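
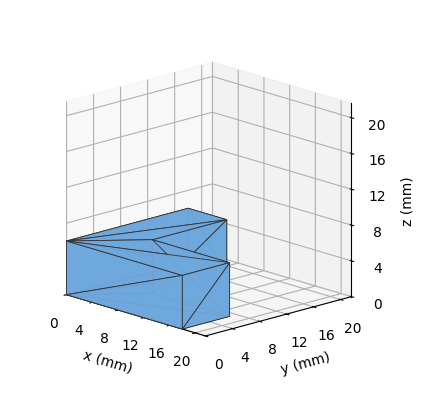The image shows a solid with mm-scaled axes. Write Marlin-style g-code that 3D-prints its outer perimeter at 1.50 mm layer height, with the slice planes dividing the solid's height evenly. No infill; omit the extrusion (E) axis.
Reading the render: the shape is an L-shaped prism: outer 18 × 18 mm, arm thicknesses ≈ 7 mm (horizontal) and 6 mm (vertical), extruded 6 mm in z (dimensions read to the nearest mm from the axis ticks). For the g-code, the solid's height is divided into equal slices at the stated Δz and each level perimeter traced with G1 moves after a G0 lift.

; perimeter-only toolpath
G21 ; units = mm
G90 ; absolute positioning
G28 ; home
; layer 1
G0 Z1.50
G0 X0.00 Y0.00
G1 X18.00 Y0.00
G1 X18.00 Y7.00
G1 X6.00 Y7.00
G1 X6.00 Y18.00
G1 X0.00 Y18.00
G1 X0.00 Y0.00
; layer 2
G0 Z3.00
G0 X0.00 Y0.00
G1 X18.00 Y0.00
G1 X18.00 Y7.00
G1 X6.00 Y7.00
G1 X6.00 Y18.00
G1 X0.00 Y18.00
G1 X0.00 Y0.00
; layer 3
G0 Z4.50
G0 X0.00 Y0.00
G1 X18.00 Y0.00
G1 X18.00 Y7.00
G1 X6.00 Y7.00
G1 X6.00 Y18.00
G1 X0.00 Y18.00
G1 X0.00 Y0.00
; layer 4
G0 Z6.00
G0 X0.00 Y0.00
G1 X18.00 Y0.00
G1 X18.00 Y7.00
G1 X6.00 Y7.00
G1 X6.00 Y18.00
G1 X0.00 Y18.00
G1 X0.00 Y0.00
M2 ; end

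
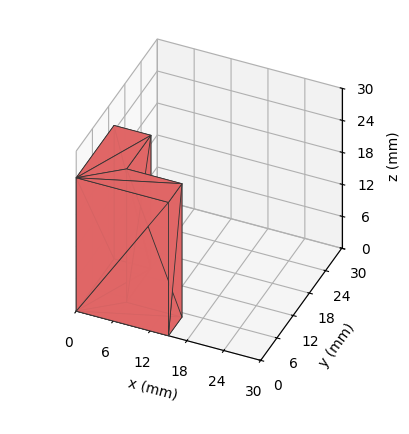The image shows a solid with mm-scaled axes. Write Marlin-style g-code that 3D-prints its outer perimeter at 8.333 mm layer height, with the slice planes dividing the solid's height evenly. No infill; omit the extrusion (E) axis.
Reading the render: the shape is an L-shaped prism: outer 15 × 14 mm, arm thicknesses ≈ 5 mm (horizontal) and 6 mm (vertical), extruded 25 mm in z (dimensions read to the nearest mm from the axis ticks). For the g-code, the solid's height is divided into equal slices at the stated Δz and each level perimeter traced with G1 moves after a G0 lift.

; perimeter-only toolpath
G21 ; units = mm
G90 ; absolute positioning
G28 ; home
; layer 1
G0 Z8.333
G0 X0.000 Y0.000
G1 X15.000 Y0.000
G1 X15.000 Y5.000
G1 X6.000 Y5.000
G1 X6.000 Y14.000
G1 X0.000 Y14.000
G1 X0.000 Y0.000
; layer 2
G0 Z16.667
G0 X0.000 Y0.000
G1 X15.000 Y0.000
G1 X15.000 Y5.000
G1 X6.000 Y5.000
G1 X6.000 Y14.000
G1 X0.000 Y14.000
G1 X0.000 Y0.000
; layer 3
G0 Z25.000
G0 X0.000 Y0.000
G1 X15.000 Y0.000
G1 X15.000 Y5.000
G1 X6.000 Y5.000
G1 X6.000 Y14.000
G1 X0.000 Y14.000
G1 X0.000 Y0.000
M2 ; end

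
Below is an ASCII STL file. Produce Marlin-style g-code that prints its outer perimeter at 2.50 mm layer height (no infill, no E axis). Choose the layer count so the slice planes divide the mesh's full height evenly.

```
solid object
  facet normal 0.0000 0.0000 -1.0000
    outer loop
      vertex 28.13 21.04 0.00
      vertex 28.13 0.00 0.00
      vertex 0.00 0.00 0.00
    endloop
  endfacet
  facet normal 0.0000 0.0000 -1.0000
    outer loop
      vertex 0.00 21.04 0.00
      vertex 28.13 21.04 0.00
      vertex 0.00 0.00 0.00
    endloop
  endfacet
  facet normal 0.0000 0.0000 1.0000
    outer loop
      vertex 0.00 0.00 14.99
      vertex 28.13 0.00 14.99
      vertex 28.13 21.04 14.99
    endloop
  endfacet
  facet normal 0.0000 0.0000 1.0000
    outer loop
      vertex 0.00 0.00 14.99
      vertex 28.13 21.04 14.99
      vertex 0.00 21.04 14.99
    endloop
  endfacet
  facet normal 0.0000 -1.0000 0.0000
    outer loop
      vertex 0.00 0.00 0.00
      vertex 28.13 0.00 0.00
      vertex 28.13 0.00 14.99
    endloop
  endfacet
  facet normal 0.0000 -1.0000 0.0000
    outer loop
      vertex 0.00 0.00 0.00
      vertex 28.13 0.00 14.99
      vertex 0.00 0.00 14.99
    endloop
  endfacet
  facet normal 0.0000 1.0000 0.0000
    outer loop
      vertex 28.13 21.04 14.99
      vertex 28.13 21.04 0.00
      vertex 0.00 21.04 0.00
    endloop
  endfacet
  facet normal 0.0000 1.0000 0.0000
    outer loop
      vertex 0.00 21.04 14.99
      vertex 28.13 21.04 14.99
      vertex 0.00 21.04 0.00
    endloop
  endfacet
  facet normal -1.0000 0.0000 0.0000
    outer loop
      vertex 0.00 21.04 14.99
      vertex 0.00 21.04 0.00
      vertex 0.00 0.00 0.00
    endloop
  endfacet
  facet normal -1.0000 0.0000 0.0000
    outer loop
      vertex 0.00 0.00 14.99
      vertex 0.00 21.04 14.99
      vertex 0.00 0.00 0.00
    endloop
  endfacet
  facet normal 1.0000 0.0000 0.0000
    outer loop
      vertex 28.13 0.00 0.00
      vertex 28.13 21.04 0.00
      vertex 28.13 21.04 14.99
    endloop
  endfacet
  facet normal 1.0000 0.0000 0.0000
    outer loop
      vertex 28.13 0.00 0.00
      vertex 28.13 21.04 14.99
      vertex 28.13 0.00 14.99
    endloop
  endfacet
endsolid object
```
; perimeter-only toolpath
G21 ; units = mm
G90 ; absolute positioning
G28 ; home
; layer 1
G0 Z2.50
G0 X0.00 Y0.00
G1 X28.13 Y0.00
G1 X28.13 Y21.04
G1 X0.00 Y21.04
G1 X0.00 Y0.00
; layer 2
G0 Z5.00
G0 X0.00 Y0.00
G1 X28.13 Y0.00
G1 X28.13 Y21.04
G1 X0.00 Y21.04
G1 X0.00 Y0.00
; layer 3
G0 Z7.50
G0 X0.00 Y0.00
G1 X28.13 Y0.00
G1 X28.13 Y21.04
G1 X0.00 Y21.04
G1 X0.00 Y0.00
; layer 4
G0 Z9.99
G0 X0.00 Y0.00
G1 X28.13 Y0.00
G1 X28.13 Y21.04
G1 X0.00 Y21.04
G1 X0.00 Y0.00
; layer 5
G0 Z12.49
G0 X0.00 Y0.00
G1 X28.13 Y0.00
G1 X28.13 Y21.04
G1 X0.00 Y21.04
G1 X0.00 Y0.00
; layer 6
G0 Z14.99
G0 X0.00 Y0.00
G1 X28.13 Y0.00
G1 X28.13 Y21.04
G1 X0.00 Y21.04
G1 X0.00 Y0.00
M2 ; end

The solid is a rectangular box, roughly 28.1 × 21 mm footprint and 15 mm tall. Slicing at Δz = 2.50 mm — 6 equal slices spanning the solid's height, so layer i sits at z = i·h/6 — gives 6 non-empty perimeters. Each is a 4-segment closed polygon; G0 lifts to the layer z and rapids to the start vertex, then G1 traces the edges.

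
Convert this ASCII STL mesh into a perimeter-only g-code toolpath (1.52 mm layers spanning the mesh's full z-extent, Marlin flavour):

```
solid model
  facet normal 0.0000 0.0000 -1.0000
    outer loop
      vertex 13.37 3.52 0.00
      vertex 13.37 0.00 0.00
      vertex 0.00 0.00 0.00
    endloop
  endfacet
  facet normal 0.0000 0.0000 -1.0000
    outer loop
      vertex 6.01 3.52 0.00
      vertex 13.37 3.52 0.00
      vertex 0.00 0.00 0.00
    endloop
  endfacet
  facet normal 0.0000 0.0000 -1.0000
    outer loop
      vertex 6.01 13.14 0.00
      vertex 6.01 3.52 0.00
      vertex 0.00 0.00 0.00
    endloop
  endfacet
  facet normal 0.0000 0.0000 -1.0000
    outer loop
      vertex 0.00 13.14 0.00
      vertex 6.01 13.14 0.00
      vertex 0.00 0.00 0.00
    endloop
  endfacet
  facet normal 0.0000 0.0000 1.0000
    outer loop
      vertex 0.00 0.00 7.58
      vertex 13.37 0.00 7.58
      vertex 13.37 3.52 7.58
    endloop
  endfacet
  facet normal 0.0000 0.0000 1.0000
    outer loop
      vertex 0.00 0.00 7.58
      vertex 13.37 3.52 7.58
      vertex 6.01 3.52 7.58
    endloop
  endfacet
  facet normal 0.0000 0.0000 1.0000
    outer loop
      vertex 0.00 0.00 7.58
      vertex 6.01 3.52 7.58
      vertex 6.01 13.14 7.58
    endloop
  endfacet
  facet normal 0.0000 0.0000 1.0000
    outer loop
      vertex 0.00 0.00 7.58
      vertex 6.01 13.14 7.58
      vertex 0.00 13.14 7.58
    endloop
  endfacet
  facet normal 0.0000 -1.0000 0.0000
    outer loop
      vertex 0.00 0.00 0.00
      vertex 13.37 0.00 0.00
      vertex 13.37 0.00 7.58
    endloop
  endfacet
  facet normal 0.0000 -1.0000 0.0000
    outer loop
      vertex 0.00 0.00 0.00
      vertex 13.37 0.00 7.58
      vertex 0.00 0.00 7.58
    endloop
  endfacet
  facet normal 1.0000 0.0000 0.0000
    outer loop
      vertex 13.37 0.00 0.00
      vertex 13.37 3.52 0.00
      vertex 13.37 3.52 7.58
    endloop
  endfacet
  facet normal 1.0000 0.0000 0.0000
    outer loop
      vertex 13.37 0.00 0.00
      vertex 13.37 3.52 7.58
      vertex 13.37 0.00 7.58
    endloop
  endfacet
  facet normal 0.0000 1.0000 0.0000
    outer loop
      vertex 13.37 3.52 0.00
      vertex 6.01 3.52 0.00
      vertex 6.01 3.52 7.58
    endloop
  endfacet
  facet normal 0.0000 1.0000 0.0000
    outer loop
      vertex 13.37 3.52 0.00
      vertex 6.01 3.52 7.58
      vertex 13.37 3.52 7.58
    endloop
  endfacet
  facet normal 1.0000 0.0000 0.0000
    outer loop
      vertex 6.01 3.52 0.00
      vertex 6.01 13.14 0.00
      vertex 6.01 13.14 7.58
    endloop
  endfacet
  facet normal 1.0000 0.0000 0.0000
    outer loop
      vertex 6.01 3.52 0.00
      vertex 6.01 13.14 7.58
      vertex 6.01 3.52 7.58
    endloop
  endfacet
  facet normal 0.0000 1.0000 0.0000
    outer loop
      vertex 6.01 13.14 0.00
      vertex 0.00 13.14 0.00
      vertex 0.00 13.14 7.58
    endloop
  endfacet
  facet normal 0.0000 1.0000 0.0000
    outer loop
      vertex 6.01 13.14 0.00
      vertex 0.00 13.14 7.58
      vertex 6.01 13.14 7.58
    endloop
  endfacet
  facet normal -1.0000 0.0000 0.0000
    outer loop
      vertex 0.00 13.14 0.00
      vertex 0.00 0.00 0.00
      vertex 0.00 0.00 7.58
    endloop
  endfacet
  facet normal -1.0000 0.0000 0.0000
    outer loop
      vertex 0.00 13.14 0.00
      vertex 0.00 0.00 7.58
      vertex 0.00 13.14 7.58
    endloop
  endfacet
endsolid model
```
; perimeter-only toolpath
G21 ; units = mm
G90 ; absolute positioning
G28 ; home
; layer 1
G0 Z1.52
G0 X0.00 Y0.00
G1 X13.37 Y0.00
G1 X13.37 Y3.52
G1 X6.01 Y3.52
G1 X6.01 Y13.14
G1 X0.00 Y13.14
G1 X0.00 Y0.00
; layer 2
G0 Z3.03
G0 X0.00 Y0.00
G1 X13.37 Y0.00
G1 X13.37 Y3.52
G1 X6.01 Y3.52
G1 X6.01 Y13.14
G1 X0.00 Y13.14
G1 X0.00 Y0.00
; layer 3
G0 Z4.55
G0 X0.00 Y0.00
G1 X13.37 Y0.00
G1 X13.37 Y3.52
G1 X6.01 Y3.52
G1 X6.01 Y13.14
G1 X0.00 Y13.14
G1 X0.00 Y0.00
; layer 4
G0 Z6.06
G0 X0.00 Y0.00
G1 X13.37 Y0.00
G1 X13.37 Y3.52
G1 X6.01 Y3.52
G1 X6.01 Y13.14
G1 X0.00 Y13.14
G1 X0.00 Y0.00
; layer 5
G0 Z7.58
G0 X0.00 Y0.00
G1 X13.37 Y0.00
G1 X13.37 Y3.52
G1 X6.01 Y3.52
G1 X6.01 Y13.14
G1 X0.00 Y13.14
G1 X0.00 Y0.00
M2 ; end

The solid is an L-shaped prism: outer 13.4 × 13.1 mm, arm thicknesses ≈ 3.52 mm (horizontal) and 6.01 mm (vertical), extruded 7.58 mm in z. Slicing at Δz = 1.52 mm — 5 equal slices spanning the solid's height, so layer i sits at z = i·h/5 — gives 5 non-empty perimeters. Each is a 6-segment closed polygon; G0 lifts to the layer z and rapids to the start vertex, then G1 traces the edges.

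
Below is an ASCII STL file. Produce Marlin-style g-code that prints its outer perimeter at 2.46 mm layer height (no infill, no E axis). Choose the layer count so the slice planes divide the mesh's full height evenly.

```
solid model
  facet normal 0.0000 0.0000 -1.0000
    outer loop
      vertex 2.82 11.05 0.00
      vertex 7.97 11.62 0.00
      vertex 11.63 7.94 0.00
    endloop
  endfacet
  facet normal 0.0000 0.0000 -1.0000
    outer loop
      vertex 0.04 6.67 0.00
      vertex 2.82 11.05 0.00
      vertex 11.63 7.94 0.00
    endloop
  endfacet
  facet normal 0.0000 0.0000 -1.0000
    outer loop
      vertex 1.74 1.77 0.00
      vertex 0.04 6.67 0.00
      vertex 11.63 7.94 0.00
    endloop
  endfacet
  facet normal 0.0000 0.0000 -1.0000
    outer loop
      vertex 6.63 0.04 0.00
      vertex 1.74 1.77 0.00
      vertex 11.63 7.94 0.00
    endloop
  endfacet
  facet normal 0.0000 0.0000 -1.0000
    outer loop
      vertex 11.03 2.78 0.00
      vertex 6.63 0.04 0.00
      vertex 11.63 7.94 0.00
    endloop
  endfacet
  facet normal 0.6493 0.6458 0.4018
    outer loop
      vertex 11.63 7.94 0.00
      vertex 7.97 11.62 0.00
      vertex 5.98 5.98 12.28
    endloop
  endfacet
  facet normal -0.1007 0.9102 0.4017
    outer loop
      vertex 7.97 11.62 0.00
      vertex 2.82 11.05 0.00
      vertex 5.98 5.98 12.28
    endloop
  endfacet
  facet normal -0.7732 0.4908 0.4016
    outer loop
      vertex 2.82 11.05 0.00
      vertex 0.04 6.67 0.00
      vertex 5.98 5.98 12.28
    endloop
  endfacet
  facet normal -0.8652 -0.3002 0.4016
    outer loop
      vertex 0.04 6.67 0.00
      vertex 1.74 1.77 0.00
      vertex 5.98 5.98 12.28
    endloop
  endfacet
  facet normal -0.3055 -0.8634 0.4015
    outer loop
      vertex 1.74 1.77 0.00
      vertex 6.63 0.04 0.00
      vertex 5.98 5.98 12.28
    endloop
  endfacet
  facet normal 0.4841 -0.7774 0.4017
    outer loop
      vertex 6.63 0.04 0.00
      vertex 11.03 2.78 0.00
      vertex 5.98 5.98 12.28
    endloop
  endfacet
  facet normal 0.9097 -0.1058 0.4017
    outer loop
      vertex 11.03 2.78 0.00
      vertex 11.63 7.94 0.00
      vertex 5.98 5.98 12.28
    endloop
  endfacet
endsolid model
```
; perimeter-only toolpath
G21 ; units = mm
G90 ; absolute positioning
G28 ; home
; layer 1
G0 Z2.46
G0 X10.50 Y7.55
G1 X7.57 Y10.49
G1 X3.45 Y10.04
G1 X1.23 Y6.53
G1 X2.59 Y2.61
G1 X6.50 Y1.23
G1 X10.02 Y3.42
G1 X10.50 Y7.55
; layer 2
G0 Z4.91
G0 X9.37 Y7.16
G1 X7.17 Y9.36
G1 X4.08 Y9.02
G1 X2.42 Y6.39
G1 X3.44 Y3.45
G1 X6.37 Y2.42
G1 X9.01 Y4.06
G1 X9.37 Y7.16
; layer 3
G0 Z7.37
G0 X8.24 Y6.76
G1 X6.78 Y8.24
G1 X4.72 Y8.01
G1 X3.60 Y6.26
G1 X4.28 Y4.30
G1 X6.24 Y3.60
G1 X8.00 Y4.70
G1 X8.24 Y6.76
; layer 4
G0 Z9.82
G0 X7.11 Y6.37
G1 X6.38 Y7.11
G1 X5.35 Y6.99
G1 X4.79 Y6.12
G1 X5.13 Y5.14
G1 X6.11 Y4.79
G1 X6.99 Y5.34
G1 X7.11 Y6.37
M2 ; end

The solid is a regular 7-sided pyramid, base circumscribed radius ≈ 5.98 mm, apex at z ≈ 12.3 mm. Slicing at Δz = 2.46 mm — 5 equal slices spanning the solid's height, so layer i sits at z = i·h/5 — gives 4 non-empty perimeters. Each is a 7-segment closed polygon; G0 lifts to the layer z and rapids to the start vertex, then G1 traces the edges. The cross-section shrinks linearly with z (the slice at the apex is degenerate and omitted).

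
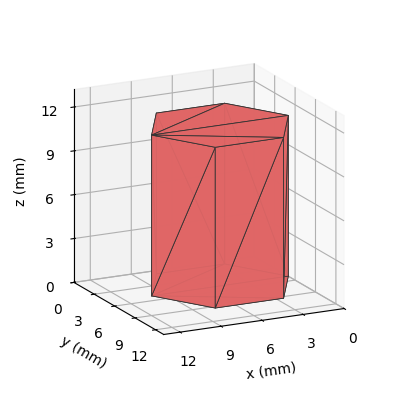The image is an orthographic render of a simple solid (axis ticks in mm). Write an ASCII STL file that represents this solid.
Reading the render: the shape is a regular 6-sided prism (a cylinder approximated with 6 flat sides), circumscribed radius ≈ 5 mm, height ≈ 11 mm (dimensions read to the nearest mm from the axis ticks). For the STL, each face is triangulated and given an outward normal.

solid part
  facet normal 0.0000 0.0000 -1.0000
    outer loop
      vertex 2.50 9.33 0.00
      vertex 7.50 9.33 0.00
      vertex 10.00 5.00 0.00
    endloop
  endfacet
  facet normal 0.0000 0.0000 -1.0000
    outer loop
      vertex 0.00 5.00 0.00
      vertex 2.50 9.33 0.00
      vertex 10.00 5.00 0.00
    endloop
  endfacet
  facet normal 0.0000 0.0000 -1.0000
    outer loop
      vertex 2.50 0.67 0.00
      vertex 0.00 5.00 0.00
      vertex 10.00 5.00 0.00
    endloop
  endfacet
  facet normal 0.0000 0.0000 -1.0000
    outer loop
      vertex 7.50 0.67 0.00
      vertex 2.50 0.67 0.00
      vertex 10.00 5.00 0.00
    endloop
  endfacet
  facet normal 0.0000 0.0000 1.0000
    outer loop
      vertex 10.00 5.00 11.00
      vertex 7.50 9.33 11.00
      vertex 2.50 9.33 11.00
    endloop
  endfacet
  facet normal 0.0000 0.0000 1.0000
    outer loop
      vertex 10.00 5.00 11.00
      vertex 2.50 9.33 11.00
      vertex 0.00 5.00 11.00
    endloop
  endfacet
  facet normal 0.0000 0.0000 1.0000
    outer loop
      vertex 10.00 5.00 11.00
      vertex 0.00 5.00 11.00
      vertex 2.50 0.67 11.00
    endloop
  endfacet
  facet normal 0.0000 0.0000 1.0000
    outer loop
      vertex 10.00 5.00 11.00
      vertex 2.50 0.67 11.00
      vertex 7.50 0.67 11.00
    endloop
  endfacet
  facet normal 0.8660 0.5000 0.0000
    outer loop
      vertex 10.00 5.00 0.00
      vertex 7.50 9.33 0.00
      vertex 7.50 9.33 11.00
    endloop
  endfacet
  facet normal 0.8660 0.5000 0.0000
    outer loop
      vertex 10.00 5.00 0.00
      vertex 7.50 9.33 11.00
      vertex 10.00 5.00 11.00
    endloop
  endfacet
  facet normal 0.0000 1.0000 0.0000
    outer loop
      vertex 7.50 9.33 0.00
      vertex 2.50 9.33 0.00
      vertex 2.50 9.33 11.00
    endloop
  endfacet
  facet normal 0.0000 1.0000 0.0000
    outer loop
      vertex 7.50 9.33 0.00
      vertex 2.50 9.33 11.00
      vertex 7.50 9.33 11.00
    endloop
  endfacet
  facet normal -0.8660 0.5000 0.0000
    outer loop
      vertex 2.50 9.33 0.00
      vertex 0.00 5.00 0.00
      vertex 0.00 5.00 11.00
    endloop
  endfacet
  facet normal -0.8660 0.5000 0.0000
    outer loop
      vertex 2.50 9.33 0.00
      vertex 0.00 5.00 11.00
      vertex 2.50 9.33 11.00
    endloop
  endfacet
  facet normal -0.8660 -0.5000 0.0000
    outer loop
      vertex 0.00 5.00 0.00
      vertex 2.50 0.67 0.00
      vertex 2.50 0.67 11.00
    endloop
  endfacet
  facet normal -0.8660 -0.5000 0.0000
    outer loop
      vertex 0.00 5.00 0.00
      vertex 2.50 0.67 11.00
      vertex 0.00 5.00 11.00
    endloop
  endfacet
  facet normal 0.0000 -1.0000 0.0000
    outer loop
      vertex 2.50 0.67 0.00
      vertex 7.50 0.67 0.00
      vertex 7.50 0.67 11.00
    endloop
  endfacet
  facet normal 0.0000 -1.0000 0.0000
    outer loop
      vertex 2.50 0.67 0.00
      vertex 7.50 0.67 11.00
      vertex 2.50 0.67 11.00
    endloop
  endfacet
  facet normal 0.8660 -0.5000 0.0000
    outer loop
      vertex 7.50 0.67 0.00
      vertex 10.00 5.00 0.00
      vertex 10.00 5.00 11.00
    endloop
  endfacet
  facet normal 0.8660 -0.5000 0.0000
    outer loop
      vertex 7.50 0.67 0.00
      vertex 10.00 5.00 11.00
      vertex 7.50 0.67 11.00
    endloop
  endfacet
endsolid part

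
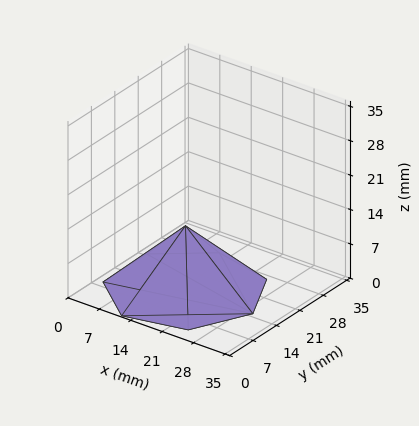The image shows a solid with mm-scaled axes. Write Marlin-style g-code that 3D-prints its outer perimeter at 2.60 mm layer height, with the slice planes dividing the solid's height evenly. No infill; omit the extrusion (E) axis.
Reading the render: the shape is a regular 7-sided pyramid, base circumscribed radius ≈ 15 mm, apex at z ≈ 13 mm (dimensions read to the nearest mm from the axis ticks). For the g-code, the solid's height is divided into equal slices at the stated Δz and each level perimeter traced with G1 moves after a G0 lift.

; perimeter-only toolpath
G21 ; units = mm
G90 ; absolute positioning
G28 ; home
; layer 1
G0 Z2.60
G0 X27.00 Y15.00
G1 X22.48 Y24.38
G1 X12.33 Y26.70
G1 X4.19 Y20.21
G1 X4.19 Y9.79
G1 X12.33 Y3.30
G1 X22.48 Y5.62
G1 X27.00 Y15.00
; layer 2
G0 Z5.20
G0 X24.00 Y15.00
G1 X20.61 Y22.04
G1 X13.00 Y23.77
G1 X6.89 Y18.91
G1 X6.89 Y11.09
G1 X13.00 Y6.23
G1 X20.61 Y7.96
G1 X24.00 Y15.00
; layer 3
G0 Z7.80
G0 X21.00 Y15.00
G1 X18.74 Y19.69
G1 X13.66 Y20.85
G1 X9.60 Y17.60
G1 X9.60 Y12.40
G1 X13.66 Y9.15
G1 X18.74 Y10.31
G1 X21.00 Y15.00
; layer 4
G0 Z10.40
G0 X18.00 Y15.00
G1 X16.87 Y17.35
G1 X14.33 Y17.92
G1 X12.30 Y16.30
G1 X12.30 Y13.70
G1 X14.33 Y12.08
G1 X16.87 Y12.65
G1 X18.00 Y15.00
M2 ; end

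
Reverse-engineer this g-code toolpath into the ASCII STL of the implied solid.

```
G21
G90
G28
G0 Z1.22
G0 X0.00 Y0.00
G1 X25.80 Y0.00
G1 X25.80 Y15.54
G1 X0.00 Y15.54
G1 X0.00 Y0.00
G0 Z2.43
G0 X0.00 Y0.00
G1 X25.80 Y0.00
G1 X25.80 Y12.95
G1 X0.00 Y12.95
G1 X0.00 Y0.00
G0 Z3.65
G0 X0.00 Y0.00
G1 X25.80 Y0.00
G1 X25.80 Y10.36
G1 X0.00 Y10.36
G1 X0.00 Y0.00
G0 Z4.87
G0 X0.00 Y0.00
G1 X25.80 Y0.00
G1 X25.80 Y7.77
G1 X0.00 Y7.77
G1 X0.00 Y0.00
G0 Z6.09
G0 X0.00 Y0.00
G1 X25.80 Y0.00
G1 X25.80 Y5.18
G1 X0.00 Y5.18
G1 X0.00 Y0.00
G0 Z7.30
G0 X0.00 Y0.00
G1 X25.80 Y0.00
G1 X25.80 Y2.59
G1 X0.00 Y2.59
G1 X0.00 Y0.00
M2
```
solid part
  facet normal 0.0000 0.0000 -1.0000
    outer loop
      vertex 25.80 18.13 0.00
      vertex 25.80 0.00 0.00
      vertex 0.00 0.00 0.00
    endloop
  endfacet
  facet normal 0.0000 0.0000 -1.0000
    outer loop
      vertex 0.00 18.13 0.00
      vertex 25.80 18.13 0.00
      vertex 0.00 0.00 0.00
    endloop
  endfacet
  facet normal 0.0000 -1.0000 0.0000
    outer loop
      vertex 0.00 0.00 0.00
      vertex 25.80 0.00 0.00
      vertex 25.80 0.00 8.52
    endloop
  endfacet
  facet normal 0.0000 -1.0000 0.0000
    outer loop
      vertex 0.00 0.00 0.00
      vertex 25.80 0.00 8.52
      vertex 0.00 0.00 8.52
    endloop
  endfacet
  facet normal 0.0000 0.4253 0.9050
    outer loop
      vertex 0.00 0.00 8.52
      vertex 25.80 0.00 8.52
      vertex 25.80 18.13 0.00
    endloop
  endfacet
  facet normal 0.0000 0.4253 0.9050
    outer loop
      vertex 0.00 0.00 8.52
      vertex 25.80 18.13 0.00
      vertex 0.00 18.13 0.00
    endloop
  endfacet
  facet normal -1.0000 0.0000 0.0000
    outer loop
      vertex 0.00 0.00 8.52
      vertex 0.00 18.13 0.00
      vertex 0.00 0.00 0.00
    endloop
  endfacet
  facet normal 1.0000 0.0000 0.0000
    outer loop
      vertex 25.80 0.00 0.00
      vertex 25.80 18.13 0.00
      vertex 25.80 0.00 8.52
    endloop
  endfacet
endsolid part

The G0 Z moves step by Δz≈1.22 mm. The G1 loops shrink linearly with z, so the solid tapers from its base footprint up to z≈8.52. Closing with a flat bottom cap and the tapered top and triangulating gives 8 facets — a wedge (ramp): 25.8 × 18.1 mm base, rising to 8.52 mm along the y=0 edge and sloping linearly to z=0 at y=18.1.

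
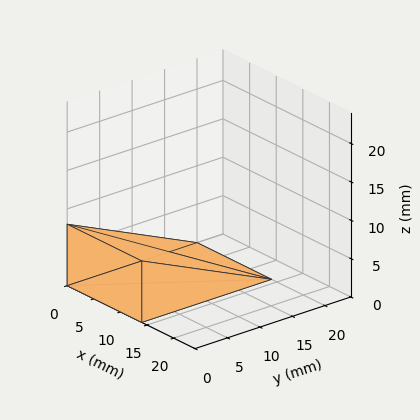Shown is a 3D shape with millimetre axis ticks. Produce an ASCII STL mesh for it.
Reading the render: the shape is a wedge (ramp): 14 × 20 mm base, rising to 8 mm along the y=0 edge and sloping linearly to z=0 at y=20 (dimensions read to the nearest mm from the axis ticks). For the STL, each face is triangulated and given an outward normal.

solid part
  facet normal 0.0000 0.0000 -1.0000
    outer loop
      vertex 14.00 20.00 0.00
      vertex 14.00 0.00 0.00
      vertex 0.00 0.00 0.00
    endloop
  endfacet
  facet normal 0.0000 0.0000 -1.0000
    outer loop
      vertex 0.00 20.00 0.00
      vertex 14.00 20.00 0.00
      vertex 0.00 0.00 0.00
    endloop
  endfacet
  facet normal 0.0000 -1.0000 0.0000
    outer loop
      vertex 0.00 0.00 0.00
      vertex 14.00 0.00 0.00
      vertex 14.00 0.00 8.00
    endloop
  endfacet
  facet normal 0.0000 -1.0000 0.0000
    outer loop
      vertex 0.00 0.00 0.00
      vertex 14.00 0.00 8.00
      vertex 0.00 0.00 8.00
    endloop
  endfacet
  facet normal 0.0000 0.3714 0.9285
    outer loop
      vertex 0.00 0.00 8.00
      vertex 14.00 0.00 8.00
      vertex 14.00 20.00 0.00
    endloop
  endfacet
  facet normal 0.0000 0.3714 0.9285
    outer loop
      vertex 0.00 0.00 8.00
      vertex 14.00 20.00 0.00
      vertex 0.00 20.00 0.00
    endloop
  endfacet
  facet normal -1.0000 0.0000 0.0000
    outer loop
      vertex 0.00 0.00 8.00
      vertex 0.00 20.00 0.00
      vertex 0.00 0.00 0.00
    endloop
  endfacet
  facet normal 1.0000 0.0000 0.0000
    outer loop
      vertex 14.00 0.00 0.00
      vertex 14.00 20.00 0.00
      vertex 14.00 0.00 8.00
    endloop
  endfacet
endsolid part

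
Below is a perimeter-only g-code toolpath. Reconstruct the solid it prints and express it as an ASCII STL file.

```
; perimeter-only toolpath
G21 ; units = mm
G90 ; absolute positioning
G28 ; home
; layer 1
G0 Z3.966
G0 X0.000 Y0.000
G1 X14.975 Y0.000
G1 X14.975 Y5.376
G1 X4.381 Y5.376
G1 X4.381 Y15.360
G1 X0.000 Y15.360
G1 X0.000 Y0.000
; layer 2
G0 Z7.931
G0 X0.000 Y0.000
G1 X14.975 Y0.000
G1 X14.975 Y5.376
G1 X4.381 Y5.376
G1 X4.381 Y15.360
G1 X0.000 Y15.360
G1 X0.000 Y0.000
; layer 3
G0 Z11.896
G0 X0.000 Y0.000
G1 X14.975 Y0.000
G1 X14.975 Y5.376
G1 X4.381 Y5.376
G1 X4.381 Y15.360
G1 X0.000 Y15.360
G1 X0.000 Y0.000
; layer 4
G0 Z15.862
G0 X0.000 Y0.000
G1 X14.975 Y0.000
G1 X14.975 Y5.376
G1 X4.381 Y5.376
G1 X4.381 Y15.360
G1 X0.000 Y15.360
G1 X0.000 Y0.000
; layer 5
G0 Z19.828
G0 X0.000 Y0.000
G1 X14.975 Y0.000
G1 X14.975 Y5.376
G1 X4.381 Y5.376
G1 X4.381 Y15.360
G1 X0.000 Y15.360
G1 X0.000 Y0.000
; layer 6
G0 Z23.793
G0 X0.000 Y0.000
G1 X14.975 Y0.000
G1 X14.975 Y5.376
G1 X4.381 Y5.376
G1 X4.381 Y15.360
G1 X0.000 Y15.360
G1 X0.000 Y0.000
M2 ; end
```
solid part
  facet normal 0.0000 0.0000 -1.0000
    outer loop
      vertex 14.975 5.376 0.000
      vertex 14.975 0.000 0.000
      vertex 0.000 0.000 0.000
    endloop
  endfacet
  facet normal 0.0000 0.0000 -1.0000
    outer loop
      vertex 4.381 5.376 0.000
      vertex 14.975 5.376 0.000
      vertex 0.000 0.000 0.000
    endloop
  endfacet
  facet normal 0.0000 0.0000 -1.0000
    outer loop
      vertex 4.381 15.360 0.000
      vertex 4.381 5.376 0.000
      vertex 0.000 0.000 0.000
    endloop
  endfacet
  facet normal 0.0000 0.0000 -1.0000
    outer loop
      vertex 0.000 15.360 0.000
      vertex 4.381 15.360 0.000
      vertex 0.000 0.000 0.000
    endloop
  endfacet
  facet normal 0.0000 0.0000 1.0000
    outer loop
      vertex 0.000 0.000 23.793
      vertex 14.975 0.000 23.793
      vertex 14.975 5.376 23.793
    endloop
  endfacet
  facet normal 0.0000 0.0000 1.0000
    outer loop
      vertex 0.000 0.000 23.793
      vertex 14.975 5.376 23.793
      vertex 4.381 5.376 23.793
    endloop
  endfacet
  facet normal 0.0000 0.0000 1.0000
    outer loop
      vertex 0.000 0.000 23.793
      vertex 4.381 5.376 23.793
      vertex 4.381 15.360 23.793
    endloop
  endfacet
  facet normal 0.0000 0.0000 1.0000
    outer loop
      vertex 0.000 0.000 23.793
      vertex 4.381 15.360 23.793
      vertex 0.000 15.360 23.793
    endloop
  endfacet
  facet normal 0.0000 -1.0000 0.0000
    outer loop
      vertex 0.000 0.000 0.000
      vertex 14.975 0.000 0.000
      vertex 14.975 0.000 23.793
    endloop
  endfacet
  facet normal 0.0000 -1.0000 0.0000
    outer loop
      vertex 0.000 0.000 0.000
      vertex 14.975 0.000 23.793
      vertex 0.000 0.000 23.793
    endloop
  endfacet
  facet normal 1.0000 0.0000 0.0000
    outer loop
      vertex 14.975 0.000 0.000
      vertex 14.975 5.376 0.000
      vertex 14.975 5.376 23.793
    endloop
  endfacet
  facet normal 1.0000 0.0000 0.0000
    outer loop
      vertex 14.975 0.000 0.000
      vertex 14.975 5.376 23.793
      vertex 14.975 0.000 23.793
    endloop
  endfacet
  facet normal 0.0000 1.0000 0.0000
    outer loop
      vertex 14.975 5.376 0.000
      vertex 4.381 5.376 0.000
      vertex 4.381 5.376 23.793
    endloop
  endfacet
  facet normal 0.0000 1.0000 0.0000
    outer loop
      vertex 14.975 5.376 0.000
      vertex 4.381 5.376 23.793
      vertex 14.975 5.376 23.793
    endloop
  endfacet
  facet normal 1.0000 0.0000 0.0000
    outer loop
      vertex 4.381 5.376 0.000
      vertex 4.381 15.360 0.000
      vertex 4.381 15.360 23.793
    endloop
  endfacet
  facet normal 1.0000 0.0000 0.0000
    outer loop
      vertex 4.381 5.376 0.000
      vertex 4.381 15.360 23.793
      vertex 4.381 5.376 23.793
    endloop
  endfacet
  facet normal 0.0000 1.0000 0.0000
    outer loop
      vertex 4.381 15.360 0.000
      vertex 0.000 15.360 0.000
      vertex 0.000 15.360 23.793
    endloop
  endfacet
  facet normal 0.0000 1.0000 0.0000
    outer loop
      vertex 4.381 15.360 0.000
      vertex 0.000 15.360 23.793
      vertex 4.381 15.360 23.793
    endloop
  endfacet
  facet normal -1.0000 0.0000 0.0000
    outer loop
      vertex 0.000 15.360 0.000
      vertex 0.000 0.000 0.000
      vertex 0.000 0.000 23.793
    endloop
  endfacet
  facet normal -1.0000 0.0000 0.0000
    outer loop
      vertex 0.000 15.360 0.000
      vertex 0.000 0.000 23.793
      vertex 0.000 15.360 23.793
    endloop
  endfacet
endsolid part

The G0 Z moves step by Δz≈3.966 mm. Every layer's G1 loop is the same polygon, so the solid is a straight extrusion of it from z=0 to z≈23.8. Closing with flat bottom and top caps and triangulating gives 20 facets — an L-shaped prism: outer 15 × 15.4 mm, arm thicknesses ≈ 5.38 mm (horizontal) and 4.38 mm (vertical), extruded 23.8 mm in z.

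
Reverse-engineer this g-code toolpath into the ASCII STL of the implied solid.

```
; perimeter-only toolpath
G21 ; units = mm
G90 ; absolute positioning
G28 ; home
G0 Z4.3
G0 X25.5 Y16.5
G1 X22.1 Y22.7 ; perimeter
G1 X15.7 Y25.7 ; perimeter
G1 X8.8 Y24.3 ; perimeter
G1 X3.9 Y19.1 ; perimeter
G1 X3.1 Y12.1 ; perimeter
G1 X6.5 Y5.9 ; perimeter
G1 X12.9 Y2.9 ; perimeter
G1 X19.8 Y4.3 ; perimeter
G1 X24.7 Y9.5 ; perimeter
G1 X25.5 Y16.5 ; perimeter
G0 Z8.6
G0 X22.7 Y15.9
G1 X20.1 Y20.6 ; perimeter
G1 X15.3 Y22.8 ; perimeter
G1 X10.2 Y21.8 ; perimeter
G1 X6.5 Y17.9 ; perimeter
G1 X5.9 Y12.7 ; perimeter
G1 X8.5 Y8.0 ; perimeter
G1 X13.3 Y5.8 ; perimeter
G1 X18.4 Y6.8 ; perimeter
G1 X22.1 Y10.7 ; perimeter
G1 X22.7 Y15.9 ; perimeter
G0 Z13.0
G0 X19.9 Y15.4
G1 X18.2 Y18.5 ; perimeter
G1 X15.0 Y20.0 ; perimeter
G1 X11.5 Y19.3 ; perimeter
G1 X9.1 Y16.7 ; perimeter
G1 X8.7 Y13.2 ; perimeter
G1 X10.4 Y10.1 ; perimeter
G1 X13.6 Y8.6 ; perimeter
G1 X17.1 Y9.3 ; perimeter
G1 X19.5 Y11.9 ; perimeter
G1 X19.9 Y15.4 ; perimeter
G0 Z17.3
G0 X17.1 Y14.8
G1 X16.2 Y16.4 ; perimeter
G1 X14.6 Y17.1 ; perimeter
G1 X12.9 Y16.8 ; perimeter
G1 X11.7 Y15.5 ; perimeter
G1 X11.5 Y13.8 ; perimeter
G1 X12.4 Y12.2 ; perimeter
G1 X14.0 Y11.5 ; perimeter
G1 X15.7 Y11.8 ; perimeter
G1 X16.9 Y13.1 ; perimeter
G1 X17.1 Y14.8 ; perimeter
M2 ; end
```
solid part
  facet normal 0.0000 0.0000 -1.0000
    outer loop
      vertex 16.0 28.5 0.0
      vertex 24.0 24.8 0.0
      vertex 28.3 17.0 0.0
    endloop
  endfacet
  facet normal 0.0000 0.0000 -1.0000
    outer loop
      vertex 7.4 26.8 0.0
      vertex 16.0 28.5 0.0
      vertex 28.3 17.0 0.0
    endloop
  endfacet
  facet normal 0.0000 0.0000 -1.0000
    outer loop
      vertex 1.3 20.3 0.0
      vertex 7.4 26.8 0.0
      vertex 28.3 17.0 0.0
    endloop
  endfacet
  facet normal 0.0000 0.0000 -1.0000
    outer loop
      vertex 0.3 11.6 0.0
      vertex 1.3 20.3 0.0
      vertex 28.3 17.0 0.0
    endloop
  endfacet
  facet normal 0.0000 0.0000 -1.0000
    outer loop
      vertex 4.6 3.8 0.0
      vertex 0.3 11.6 0.0
      vertex 28.3 17.0 0.0
    endloop
  endfacet
  facet normal 0.0000 0.0000 -1.0000
    outer loop
      vertex 12.6 0.1 0.0
      vertex 4.6 3.8 0.0
      vertex 28.3 17.0 0.0
    endloop
  endfacet
  facet normal 0.0000 0.0000 -1.0000
    outer loop
      vertex 21.2 1.8 0.0
      vertex 12.6 0.1 0.0
      vertex 28.3 17.0 0.0
    endloop
  endfacet
  facet normal 0.0000 0.0000 -1.0000
    outer loop
      vertex 27.3 8.3 0.0
      vertex 21.2 1.8 0.0
      vertex 28.3 17.0 0.0
    endloop
  endfacet
  facet normal 0.7416 0.4089 0.5318
    outer loop
      vertex 28.3 17.0 0.0
      vertex 24.0 24.8 0.0
      vertex 14.3 14.3 21.6
    endloop
  endfacet
  facet normal 0.3552 0.7680 0.5329
    outer loop
      vertex 24.0 24.8 0.0
      vertex 16.0 28.5 0.0
      vertex 14.3 14.3 21.6
    endloop
  endfacet
  facet normal -0.1641 0.8302 0.5328
    outer loop
      vertex 16.0 28.5 0.0
      vertex 7.4 26.8 0.0
      vertex 14.3 14.3 21.6
    endloop
  endfacet
  facet normal -0.6173 0.5793 0.5324
    outer loop
      vertex 7.4 26.8 0.0
      vertex 1.3 20.3 0.0
      vertex 14.3 14.3 21.6
    endloop
  endfacet
  facet normal -0.8407 0.0966 0.5328
    outer loop
      vertex 1.3 20.3 0.0
      vertex 0.3 11.6 0.0
      vertex 14.3 14.3 21.6
    endloop
  endfacet
  facet normal -0.7416 -0.4089 0.5318
    outer loop
      vertex 0.3 11.6 0.0
      vertex 4.6 3.8 0.0
      vertex 14.3 14.3 21.6
    endloop
  endfacet
  facet normal -0.3552 -0.7680 0.5329
    outer loop
      vertex 4.6 3.8 0.0
      vertex 12.6 0.1 0.0
      vertex 14.3 14.3 21.6
    endloop
  endfacet
  facet normal 0.1641 -0.8302 0.5328
    outer loop
      vertex 12.6 0.1 0.0
      vertex 21.2 1.8 0.0
      vertex 14.3 14.3 21.6
    endloop
  endfacet
  facet normal 0.6173 -0.5793 0.5324
    outer loop
      vertex 21.2 1.8 0.0
      vertex 27.3 8.3 0.0
      vertex 14.3 14.3 21.6
    endloop
  endfacet
  facet normal 0.8407 -0.0966 0.5328
    outer loop
      vertex 27.3 8.3 0.0
      vertex 28.3 17.0 0.0
      vertex 14.3 14.3 21.6
    endloop
  endfacet
endsolid part

The G0 Z moves step by Δz≈4.3 mm. The G1 loops shrink linearly with z, so the solid tapers from its base footprint up to z≈21.6. Closing with a flat bottom cap and the tapered top and triangulating gives 18 facets — a regular 10-sided pyramid, base circumscribed radius ≈ 14.3 mm, apex at z ≈ 21.6 mm.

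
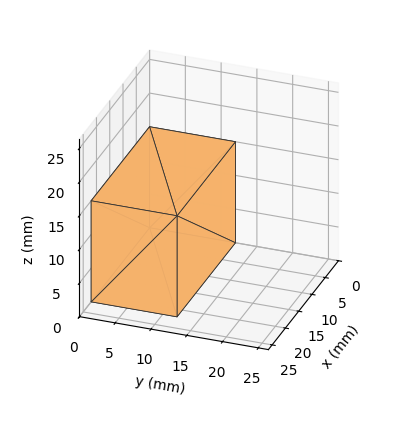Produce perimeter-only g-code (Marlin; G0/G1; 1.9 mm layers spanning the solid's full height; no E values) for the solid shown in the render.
Reading the render: the shape is a rectangular box, roughly 22 × 12 mm footprint and 15 mm tall (dimensions read to the nearest mm from the axis ticks). For the g-code, the solid's height is divided into equal slices at the stated Δz and each level perimeter traced with G1 moves after a G0 lift.

; perimeter-only toolpath
G21 ; units = mm
G90 ; absolute positioning
G28 ; home
; layer 1
G0 Z1.9
G0 X0.0 Y0.0
G1 X22.0 Y0.0
G1 X22.0 Y12.0
G1 X0.0 Y12.0
G1 X0.0 Y0.0
; layer 2
G0 Z3.8
G0 X0.0 Y0.0
G1 X22.0 Y0.0
G1 X22.0 Y12.0
G1 X0.0 Y12.0
G1 X0.0 Y0.0
; layer 3
G0 Z5.6
G0 X0.0 Y0.0
G1 X22.0 Y0.0
G1 X22.0 Y12.0
G1 X0.0 Y12.0
G1 X0.0 Y0.0
; layer 4
G0 Z7.5
G0 X0.0 Y0.0
G1 X22.0 Y0.0
G1 X22.0 Y12.0
G1 X0.0 Y12.0
G1 X0.0 Y0.0
; layer 5
G0 Z9.4
G0 X0.0 Y0.0
G1 X22.0 Y0.0
G1 X22.0 Y12.0
G1 X0.0 Y12.0
G1 X0.0 Y0.0
; layer 6
G0 Z11.2
G0 X0.0 Y0.0
G1 X22.0 Y0.0
G1 X22.0 Y12.0
G1 X0.0 Y12.0
G1 X0.0 Y0.0
; layer 7
G0 Z13.1
G0 X0.0 Y0.0
G1 X22.0 Y0.0
G1 X22.0 Y12.0
G1 X0.0 Y12.0
G1 X0.0 Y0.0
; layer 8
G0 Z15.0
G0 X0.0 Y0.0
G1 X22.0 Y0.0
G1 X22.0 Y12.0
G1 X0.0 Y12.0
G1 X0.0 Y0.0
M2 ; end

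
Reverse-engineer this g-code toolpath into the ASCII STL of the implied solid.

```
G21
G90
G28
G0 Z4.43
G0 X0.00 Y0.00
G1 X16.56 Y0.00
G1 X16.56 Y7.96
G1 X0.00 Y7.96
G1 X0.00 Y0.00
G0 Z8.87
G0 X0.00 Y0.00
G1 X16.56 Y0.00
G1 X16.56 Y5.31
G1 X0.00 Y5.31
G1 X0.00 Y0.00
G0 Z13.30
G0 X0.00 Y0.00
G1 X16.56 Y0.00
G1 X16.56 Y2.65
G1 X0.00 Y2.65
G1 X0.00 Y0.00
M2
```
solid part
  facet normal 0.0000 0.0000 -1.0000
    outer loop
      vertex 16.56 10.62 0.00
      vertex 16.56 0.00 0.00
      vertex 0.00 0.00 0.00
    endloop
  endfacet
  facet normal 0.0000 0.0000 -1.0000
    outer loop
      vertex 0.00 10.62 0.00
      vertex 16.56 10.62 0.00
      vertex 0.00 0.00 0.00
    endloop
  endfacet
  facet normal 0.0000 -1.0000 0.0000
    outer loop
      vertex 0.00 0.00 0.00
      vertex 16.56 0.00 0.00
      vertex 16.56 0.00 17.74
    endloop
  endfacet
  facet normal 0.0000 -1.0000 0.0000
    outer loop
      vertex 0.00 0.00 0.00
      vertex 16.56 0.00 17.74
      vertex 0.00 0.00 17.74
    endloop
  endfacet
  facet normal 0.0000 0.8580 0.5136
    outer loop
      vertex 0.00 0.00 17.74
      vertex 16.56 0.00 17.74
      vertex 16.56 10.62 0.00
    endloop
  endfacet
  facet normal 0.0000 0.8580 0.5136
    outer loop
      vertex 0.00 0.00 17.74
      vertex 16.56 10.62 0.00
      vertex 0.00 10.62 0.00
    endloop
  endfacet
  facet normal -1.0000 0.0000 0.0000
    outer loop
      vertex 0.00 0.00 17.74
      vertex 0.00 10.62 0.00
      vertex 0.00 0.00 0.00
    endloop
  endfacet
  facet normal 1.0000 0.0000 0.0000
    outer loop
      vertex 16.56 0.00 0.00
      vertex 16.56 10.62 0.00
      vertex 16.56 0.00 17.74
    endloop
  endfacet
endsolid part

The G0 Z moves step by Δz≈4.43 mm. The G1 loops shrink linearly with z, so the solid tapers from its base footprint up to z≈17.7. Closing with a flat bottom cap and the tapered top and triangulating gives 8 facets — a wedge (ramp): 16.6 × 10.6 mm base, rising to 17.7 mm along the y=0 edge and sloping linearly to z=0 at y=10.6.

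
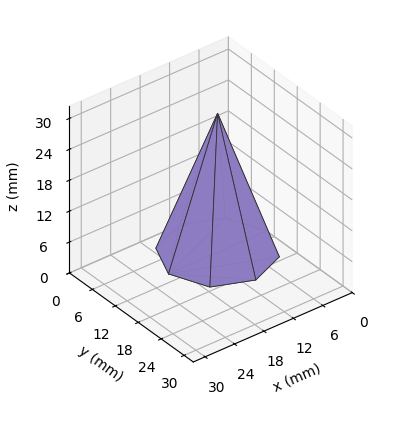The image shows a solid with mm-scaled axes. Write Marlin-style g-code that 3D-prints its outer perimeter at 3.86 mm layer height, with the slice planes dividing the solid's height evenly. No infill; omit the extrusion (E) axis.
Reading the render: the shape is a regular 8-sided pyramid, base circumscribed radius ≈ 10 mm, apex at z ≈ 27 mm (dimensions read to the nearest mm from the axis ticks). For the g-code, the solid's height is divided into equal slices at the stated Δz and each level perimeter traced with G1 moves after a G0 lift.

; perimeter-only toolpath
G21 ; units = mm
G90 ; absolute positioning
G28 ; home
; layer 1
G0 Z3.86
G0 X18.57 Y10.00
G1 X16.06 Y16.06
G1 X10.00 Y18.57
G1 X3.94 Y16.06
G1 X1.43 Y10.00
G1 X3.94 Y3.94
G1 X10.00 Y1.43
G1 X16.06 Y3.94
G1 X18.57 Y10.00
; layer 2
G0 Z7.71
G0 X17.14 Y10.00
G1 X15.05 Y15.05
G1 X10.00 Y17.14
G1 X4.95 Y15.05
G1 X2.86 Y10.00
G1 X4.95 Y4.95
G1 X10.00 Y2.86
G1 X15.05 Y4.95
G1 X17.14 Y10.00
; layer 3
G0 Z11.57
G0 X15.71 Y10.00
G1 X14.04 Y14.04
G1 X10.00 Y15.71
G1 X5.96 Y14.04
G1 X4.29 Y10.00
G1 X5.96 Y5.96
G1 X10.00 Y4.29
G1 X14.04 Y5.96
G1 X15.71 Y10.00
; layer 4
G0 Z15.43
G0 X14.29 Y10.00
G1 X13.03 Y13.03
G1 X10.00 Y14.29
G1 X6.97 Y13.03
G1 X5.71 Y10.00
G1 X6.97 Y6.97
G1 X10.00 Y5.71
G1 X13.03 Y6.97
G1 X14.29 Y10.00
; layer 5
G0 Z19.29
G0 X12.86 Y10.00
G1 X12.02 Y12.02
G1 X10.00 Y12.86
G1 X7.98 Y12.02
G1 X7.14 Y10.00
G1 X7.98 Y7.98
G1 X10.00 Y7.14
G1 X12.02 Y7.98
G1 X12.86 Y10.00
; layer 6
G0 Z23.14
G0 X11.43 Y10.00
G1 X11.01 Y11.01
G1 X10.00 Y11.43
G1 X8.99 Y11.01
G1 X8.57 Y10.00
G1 X8.99 Y8.99
G1 X10.00 Y8.57
G1 X11.01 Y8.99
G1 X11.43 Y10.00
M2 ; end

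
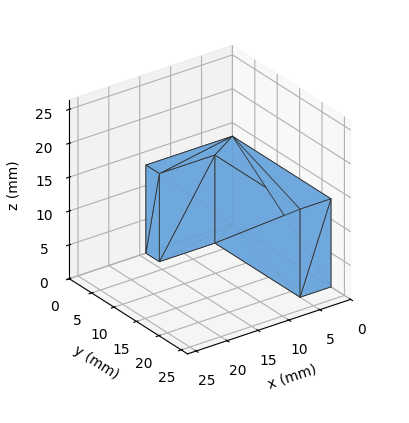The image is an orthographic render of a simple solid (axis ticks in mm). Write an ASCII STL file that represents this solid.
Reading the render: the shape is an L-shaped prism: outer 14 × 22 mm, arm thicknesses ≈ 3 mm (horizontal) and 5 mm (vertical), extruded 13 mm in z (dimensions read to the nearest mm from the axis ticks). For the STL, each face is triangulated and given an outward normal.

solid part
  facet normal 0.0000 0.0000 -1.0000
    outer loop
      vertex 14.000 3.000 0.000
      vertex 14.000 0.000 0.000
      vertex 0.000 0.000 0.000
    endloop
  endfacet
  facet normal 0.0000 0.0000 -1.0000
    outer loop
      vertex 5.000 3.000 0.000
      vertex 14.000 3.000 0.000
      vertex 0.000 0.000 0.000
    endloop
  endfacet
  facet normal 0.0000 0.0000 -1.0000
    outer loop
      vertex 5.000 22.000 0.000
      vertex 5.000 3.000 0.000
      vertex 0.000 0.000 0.000
    endloop
  endfacet
  facet normal 0.0000 0.0000 -1.0000
    outer loop
      vertex 0.000 22.000 0.000
      vertex 5.000 22.000 0.000
      vertex 0.000 0.000 0.000
    endloop
  endfacet
  facet normal 0.0000 0.0000 1.0000
    outer loop
      vertex 0.000 0.000 13.000
      vertex 14.000 0.000 13.000
      vertex 14.000 3.000 13.000
    endloop
  endfacet
  facet normal 0.0000 0.0000 1.0000
    outer loop
      vertex 0.000 0.000 13.000
      vertex 14.000 3.000 13.000
      vertex 5.000 3.000 13.000
    endloop
  endfacet
  facet normal 0.0000 0.0000 1.0000
    outer loop
      vertex 0.000 0.000 13.000
      vertex 5.000 3.000 13.000
      vertex 5.000 22.000 13.000
    endloop
  endfacet
  facet normal 0.0000 0.0000 1.0000
    outer loop
      vertex 0.000 0.000 13.000
      vertex 5.000 22.000 13.000
      vertex 0.000 22.000 13.000
    endloop
  endfacet
  facet normal 0.0000 -1.0000 0.0000
    outer loop
      vertex 0.000 0.000 0.000
      vertex 14.000 0.000 0.000
      vertex 14.000 0.000 13.000
    endloop
  endfacet
  facet normal 0.0000 -1.0000 0.0000
    outer loop
      vertex 0.000 0.000 0.000
      vertex 14.000 0.000 13.000
      vertex 0.000 0.000 13.000
    endloop
  endfacet
  facet normal 1.0000 0.0000 0.0000
    outer loop
      vertex 14.000 0.000 0.000
      vertex 14.000 3.000 0.000
      vertex 14.000 3.000 13.000
    endloop
  endfacet
  facet normal 1.0000 0.0000 0.0000
    outer loop
      vertex 14.000 0.000 0.000
      vertex 14.000 3.000 13.000
      vertex 14.000 0.000 13.000
    endloop
  endfacet
  facet normal 0.0000 1.0000 0.0000
    outer loop
      vertex 14.000 3.000 0.000
      vertex 5.000 3.000 0.000
      vertex 5.000 3.000 13.000
    endloop
  endfacet
  facet normal 0.0000 1.0000 0.0000
    outer loop
      vertex 14.000 3.000 0.000
      vertex 5.000 3.000 13.000
      vertex 14.000 3.000 13.000
    endloop
  endfacet
  facet normal 1.0000 0.0000 0.0000
    outer loop
      vertex 5.000 3.000 0.000
      vertex 5.000 22.000 0.000
      vertex 5.000 22.000 13.000
    endloop
  endfacet
  facet normal 1.0000 0.0000 0.0000
    outer loop
      vertex 5.000 3.000 0.000
      vertex 5.000 22.000 13.000
      vertex 5.000 3.000 13.000
    endloop
  endfacet
  facet normal 0.0000 1.0000 0.0000
    outer loop
      vertex 5.000 22.000 0.000
      vertex 0.000 22.000 0.000
      vertex 0.000 22.000 13.000
    endloop
  endfacet
  facet normal 0.0000 1.0000 0.0000
    outer loop
      vertex 5.000 22.000 0.000
      vertex 0.000 22.000 13.000
      vertex 5.000 22.000 13.000
    endloop
  endfacet
  facet normal -1.0000 0.0000 0.0000
    outer loop
      vertex 0.000 22.000 0.000
      vertex 0.000 0.000 0.000
      vertex 0.000 0.000 13.000
    endloop
  endfacet
  facet normal -1.0000 0.0000 0.0000
    outer loop
      vertex 0.000 22.000 0.000
      vertex 0.000 0.000 13.000
      vertex 0.000 22.000 13.000
    endloop
  endfacet
endsolid part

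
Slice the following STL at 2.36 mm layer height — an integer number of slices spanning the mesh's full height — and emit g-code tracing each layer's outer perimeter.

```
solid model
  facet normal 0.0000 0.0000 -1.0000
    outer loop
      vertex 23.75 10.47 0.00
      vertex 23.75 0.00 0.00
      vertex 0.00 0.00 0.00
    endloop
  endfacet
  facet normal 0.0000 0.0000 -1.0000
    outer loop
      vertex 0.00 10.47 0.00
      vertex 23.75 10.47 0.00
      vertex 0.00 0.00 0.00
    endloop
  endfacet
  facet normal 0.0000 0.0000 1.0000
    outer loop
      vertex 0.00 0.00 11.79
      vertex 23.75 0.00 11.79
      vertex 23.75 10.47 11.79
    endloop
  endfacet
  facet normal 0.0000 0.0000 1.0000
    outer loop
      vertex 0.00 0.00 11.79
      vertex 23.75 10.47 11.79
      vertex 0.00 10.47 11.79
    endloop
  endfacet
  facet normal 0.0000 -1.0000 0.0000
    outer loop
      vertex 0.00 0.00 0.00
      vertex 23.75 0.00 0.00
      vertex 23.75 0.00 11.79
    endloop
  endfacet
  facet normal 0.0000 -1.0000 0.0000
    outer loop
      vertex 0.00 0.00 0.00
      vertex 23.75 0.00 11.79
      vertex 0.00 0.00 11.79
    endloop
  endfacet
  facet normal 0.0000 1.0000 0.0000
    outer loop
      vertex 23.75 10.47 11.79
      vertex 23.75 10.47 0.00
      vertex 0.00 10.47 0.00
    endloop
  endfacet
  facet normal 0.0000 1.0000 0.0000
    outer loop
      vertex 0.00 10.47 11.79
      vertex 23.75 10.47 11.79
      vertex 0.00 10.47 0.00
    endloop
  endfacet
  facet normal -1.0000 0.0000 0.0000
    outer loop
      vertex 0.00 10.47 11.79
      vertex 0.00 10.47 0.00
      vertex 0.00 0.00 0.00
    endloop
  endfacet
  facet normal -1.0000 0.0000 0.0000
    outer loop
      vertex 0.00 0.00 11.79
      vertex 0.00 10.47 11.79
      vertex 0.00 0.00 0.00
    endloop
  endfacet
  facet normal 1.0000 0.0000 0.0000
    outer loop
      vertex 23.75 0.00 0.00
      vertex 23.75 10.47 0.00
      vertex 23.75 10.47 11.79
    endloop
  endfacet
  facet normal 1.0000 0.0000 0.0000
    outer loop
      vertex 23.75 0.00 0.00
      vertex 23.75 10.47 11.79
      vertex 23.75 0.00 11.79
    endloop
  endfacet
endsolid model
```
; perimeter-only toolpath
G21 ; units = mm
G90 ; absolute positioning
G28 ; home
; layer 1
G0 Z2.36
G0 X0.00 Y0.00
G1 X23.75 Y0.00
G1 X23.75 Y10.47
G1 X0.00 Y10.47
G1 X0.00 Y0.00
; layer 2
G0 Z4.72
G0 X0.00 Y0.00
G1 X23.75 Y0.00
G1 X23.75 Y10.47
G1 X0.00 Y10.47
G1 X0.00 Y0.00
; layer 3
G0 Z7.07
G0 X0.00 Y0.00
G1 X23.75 Y0.00
G1 X23.75 Y10.47
G1 X0.00 Y10.47
G1 X0.00 Y0.00
; layer 4
G0 Z9.43
G0 X0.00 Y0.00
G1 X23.75 Y0.00
G1 X23.75 Y10.47
G1 X0.00 Y10.47
G1 X0.00 Y0.00
; layer 5
G0 Z11.79
G0 X0.00 Y0.00
G1 X23.75 Y0.00
G1 X23.75 Y10.47
G1 X0.00 Y10.47
G1 X0.00 Y0.00
M2 ; end

The solid is a rectangular box, roughly 23.8 × 10.5 mm footprint and 11.8 mm tall. Slicing at Δz = 2.36 mm — 5 equal slices spanning the solid's height, so layer i sits at z = i·h/5 — gives 5 non-empty perimeters. Each is a 4-segment closed polygon; G0 lifts to the layer z and rapids to the start vertex, then G1 traces the edges.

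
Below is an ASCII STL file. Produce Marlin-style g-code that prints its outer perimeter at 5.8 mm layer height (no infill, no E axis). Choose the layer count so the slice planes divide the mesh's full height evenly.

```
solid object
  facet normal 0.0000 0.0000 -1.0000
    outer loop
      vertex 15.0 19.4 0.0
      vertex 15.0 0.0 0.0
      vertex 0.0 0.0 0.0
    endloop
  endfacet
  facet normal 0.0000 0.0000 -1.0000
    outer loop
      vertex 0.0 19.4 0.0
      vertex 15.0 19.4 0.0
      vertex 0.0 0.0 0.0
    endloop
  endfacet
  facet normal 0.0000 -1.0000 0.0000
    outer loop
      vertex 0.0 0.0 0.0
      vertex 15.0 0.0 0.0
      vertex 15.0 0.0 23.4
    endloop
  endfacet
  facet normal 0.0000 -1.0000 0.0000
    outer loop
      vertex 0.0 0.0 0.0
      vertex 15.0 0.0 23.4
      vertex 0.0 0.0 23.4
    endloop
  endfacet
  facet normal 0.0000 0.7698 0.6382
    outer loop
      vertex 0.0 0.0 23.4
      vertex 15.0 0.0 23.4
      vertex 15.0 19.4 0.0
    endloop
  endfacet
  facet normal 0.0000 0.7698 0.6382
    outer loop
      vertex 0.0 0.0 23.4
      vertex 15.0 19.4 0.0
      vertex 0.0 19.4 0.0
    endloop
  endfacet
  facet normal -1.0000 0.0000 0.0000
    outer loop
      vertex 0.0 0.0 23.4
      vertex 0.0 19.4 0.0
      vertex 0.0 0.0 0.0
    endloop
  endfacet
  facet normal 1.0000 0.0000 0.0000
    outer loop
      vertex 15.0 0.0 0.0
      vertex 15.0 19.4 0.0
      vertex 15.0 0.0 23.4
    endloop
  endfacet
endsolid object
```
; perimeter-only toolpath
G21 ; units = mm
G90 ; absolute positioning
G28 ; home
; layer 1
G0 Z5.8
G0 X0.0 Y0.0
G1 X15.0 Y0.0
G1 X15.0 Y14.5
G1 X0.0 Y14.5
G1 X0.0 Y0.0
; layer 2
G0 Z11.7
G0 X0.0 Y0.0
G1 X15.0 Y0.0
G1 X15.0 Y9.7
G1 X0.0 Y9.7
G1 X0.0 Y0.0
; layer 3
G0 Z17.5
G0 X0.0 Y0.0
G1 X15.0 Y0.0
G1 X15.0 Y4.9
G1 X0.0 Y4.9
G1 X0.0 Y0.0
M2 ; end

The solid is a wedge (ramp): 15 × 19.4 mm base, rising to 23.4 mm along the y=0 edge and sloping linearly to z=0 at y=19.4. Slicing at Δz = 5.8 mm — 4 equal slices spanning the solid's height, so layer i sits at z = i·h/4 — gives 3 non-empty perimeters. Each is a 4-segment closed polygon; G0 lifts to the layer z and rapids to the start vertex, then G1 traces the edges. The cross-section shrinks linearly with z (the slice at the apex is degenerate and omitted).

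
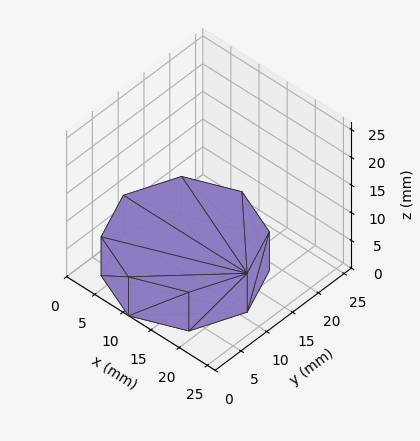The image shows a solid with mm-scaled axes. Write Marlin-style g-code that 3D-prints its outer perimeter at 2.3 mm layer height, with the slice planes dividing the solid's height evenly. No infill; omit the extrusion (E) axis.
Reading the render: the shape is a regular 8-sided prism (a cylinder approximated with 8 flat sides), circumscribed radius ≈ 11 mm, height ≈ 7 mm (dimensions read to the nearest mm from the axis ticks). For the g-code, the solid's height is divided into equal slices at the stated Δz and each level perimeter traced with G1 moves after a G0 lift.

; perimeter-only toolpath
G21 ; units = mm
G90 ; absolute positioning
G28 ; home
; layer 1
G0 Z2.3
G0 X22.0 Y11.0
G1 X18.8 Y18.8
G1 X11.0 Y22.0
G1 X3.2 Y18.8
G1 X0.0 Y11.0
G1 X3.2 Y3.2
G1 X11.0 Y0.0
G1 X18.8 Y3.2
G1 X22.0 Y11.0
; layer 2
G0 Z4.7
G0 X22.0 Y11.0
G1 X18.8 Y18.8
G1 X11.0 Y22.0
G1 X3.2 Y18.8
G1 X0.0 Y11.0
G1 X3.2 Y3.2
G1 X11.0 Y0.0
G1 X18.8 Y3.2
G1 X22.0 Y11.0
; layer 3
G0 Z7.0
G0 X22.0 Y11.0
G1 X18.8 Y18.8
G1 X11.0 Y22.0
G1 X3.2 Y18.8
G1 X0.0 Y11.0
G1 X3.2 Y3.2
G1 X11.0 Y0.0
G1 X18.8 Y3.2
G1 X22.0 Y11.0
M2 ; end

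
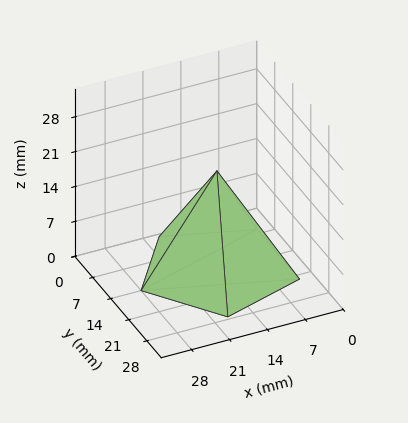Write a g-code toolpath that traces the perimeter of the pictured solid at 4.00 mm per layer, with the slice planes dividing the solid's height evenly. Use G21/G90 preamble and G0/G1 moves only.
Reading the render: the shape is a regular 5-sided pyramid, base circumscribed radius ≈ 14 mm, apex at z ≈ 20 mm (dimensions read to the nearest mm from the axis ticks). For the g-code, the solid's height is divided into equal slices at the stated Δz and each level perimeter traced with G1 moves after a G0 lift.

; perimeter-only toolpath
G21 ; units = mm
G90 ; absolute positioning
G28 ; home
; layer 1
G0 Z4.00
G0 X25.20 Y14.00
G1 X17.46 Y24.65
G1 X4.94 Y20.58
G1 X4.94 Y7.42
G1 X17.46 Y3.35
G1 X25.20 Y14.00
; layer 2
G0 Z8.00
G0 X22.40 Y14.00
G1 X16.60 Y21.99
G1 X7.20 Y18.94
G1 X7.20 Y9.06
G1 X16.60 Y6.01
G1 X22.40 Y14.00
; layer 3
G0 Z12.00
G0 X19.60 Y14.00
G1 X15.73 Y19.32
G1 X9.47 Y17.29
G1 X9.47 Y10.71
G1 X15.73 Y8.68
G1 X19.60 Y14.00
; layer 4
G0 Z16.00
G0 X16.80 Y14.00
G1 X14.87 Y16.66
G1 X11.73 Y15.65
G1 X11.73 Y12.35
G1 X14.87 Y11.34
G1 X16.80 Y14.00
M2 ; end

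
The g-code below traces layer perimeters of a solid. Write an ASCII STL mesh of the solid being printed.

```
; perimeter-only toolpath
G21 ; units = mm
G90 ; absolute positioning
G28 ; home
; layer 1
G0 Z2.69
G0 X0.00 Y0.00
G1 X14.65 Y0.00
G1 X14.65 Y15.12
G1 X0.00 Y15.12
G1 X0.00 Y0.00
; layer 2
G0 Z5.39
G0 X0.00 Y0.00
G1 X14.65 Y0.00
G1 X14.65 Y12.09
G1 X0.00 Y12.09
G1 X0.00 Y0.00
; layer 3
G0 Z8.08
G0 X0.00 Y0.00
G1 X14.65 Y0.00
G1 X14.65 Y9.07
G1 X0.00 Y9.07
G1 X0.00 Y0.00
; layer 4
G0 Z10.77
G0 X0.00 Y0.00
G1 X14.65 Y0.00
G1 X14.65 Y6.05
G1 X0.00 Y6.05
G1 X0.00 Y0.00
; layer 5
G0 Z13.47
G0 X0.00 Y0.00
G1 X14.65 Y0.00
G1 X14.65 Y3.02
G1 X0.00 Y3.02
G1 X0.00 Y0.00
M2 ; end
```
solid part
  facet normal 0.0000 0.0000 -1.0000
    outer loop
      vertex 14.65 18.14 0.00
      vertex 14.65 0.00 0.00
      vertex 0.00 0.00 0.00
    endloop
  endfacet
  facet normal 0.0000 0.0000 -1.0000
    outer loop
      vertex 0.00 18.14 0.00
      vertex 14.65 18.14 0.00
      vertex 0.00 0.00 0.00
    endloop
  endfacet
  facet normal 0.0000 -1.0000 0.0000
    outer loop
      vertex 0.00 0.00 0.00
      vertex 14.65 0.00 0.00
      vertex 14.65 0.00 16.16
    endloop
  endfacet
  facet normal 0.0000 -1.0000 0.0000
    outer loop
      vertex 0.00 0.00 0.00
      vertex 14.65 0.00 16.16
      vertex 0.00 0.00 16.16
    endloop
  endfacet
  facet normal 0.0000 0.6652 0.7467
    outer loop
      vertex 0.00 0.00 16.16
      vertex 14.65 0.00 16.16
      vertex 14.65 18.14 0.00
    endloop
  endfacet
  facet normal 0.0000 0.6652 0.7467
    outer loop
      vertex 0.00 0.00 16.16
      vertex 14.65 18.14 0.00
      vertex 0.00 18.14 0.00
    endloop
  endfacet
  facet normal -1.0000 0.0000 0.0000
    outer loop
      vertex 0.00 0.00 16.16
      vertex 0.00 18.14 0.00
      vertex 0.00 0.00 0.00
    endloop
  endfacet
  facet normal 1.0000 0.0000 0.0000
    outer loop
      vertex 14.65 0.00 0.00
      vertex 14.65 18.14 0.00
      vertex 14.65 0.00 16.16
    endloop
  endfacet
endsolid part

The G0 Z moves step by Δz≈2.69 mm. The G1 loops shrink linearly with z, so the solid tapers from its base footprint up to z≈16.2. Closing with a flat bottom cap and the tapered top and triangulating gives 8 facets — a wedge (ramp): 14.7 × 18.1 mm base, rising to 16.2 mm along the y=0 edge and sloping linearly to z=0 at y=18.1.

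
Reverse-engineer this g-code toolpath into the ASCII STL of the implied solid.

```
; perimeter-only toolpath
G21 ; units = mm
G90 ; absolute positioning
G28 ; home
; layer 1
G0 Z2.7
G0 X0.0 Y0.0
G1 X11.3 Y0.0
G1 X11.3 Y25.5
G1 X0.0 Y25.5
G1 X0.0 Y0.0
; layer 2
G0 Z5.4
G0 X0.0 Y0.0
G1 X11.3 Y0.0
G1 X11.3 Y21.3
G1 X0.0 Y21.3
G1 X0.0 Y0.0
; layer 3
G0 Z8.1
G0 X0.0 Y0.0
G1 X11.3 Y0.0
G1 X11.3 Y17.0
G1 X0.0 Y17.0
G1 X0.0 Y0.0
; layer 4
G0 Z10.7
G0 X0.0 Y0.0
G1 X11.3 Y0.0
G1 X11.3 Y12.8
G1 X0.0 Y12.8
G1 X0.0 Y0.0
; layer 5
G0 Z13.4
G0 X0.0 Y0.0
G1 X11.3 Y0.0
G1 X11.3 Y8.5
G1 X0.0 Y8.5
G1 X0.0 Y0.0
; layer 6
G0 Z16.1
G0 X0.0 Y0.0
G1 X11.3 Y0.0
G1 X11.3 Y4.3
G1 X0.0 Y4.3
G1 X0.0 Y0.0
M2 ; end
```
solid part
  facet normal 0.0000 0.0000 -1.0000
    outer loop
      vertex 11.3 29.8 0.0
      vertex 11.3 0.0 0.0
      vertex 0.0 0.0 0.0
    endloop
  endfacet
  facet normal 0.0000 0.0000 -1.0000
    outer loop
      vertex 0.0 29.8 0.0
      vertex 11.3 29.8 0.0
      vertex 0.0 0.0 0.0
    endloop
  endfacet
  facet normal 0.0000 -1.0000 0.0000
    outer loop
      vertex 0.0 0.0 0.0
      vertex 11.3 0.0 0.0
      vertex 11.3 0.0 18.8
    endloop
  endfacet
  facet normal 0.0000 -1.0000 0.0000
    outer loop
      vertex 0.0 0.0 0.0
      vertex 11.3 0.0 18.8
      vertex 0.0 0.0 18.8
    endloop
  endfacet
  facet normal 0.0000 0.5336 0.8458
    outer loop
      vertex 0.0 0.0 18.8
      vertex 11.3 0.0 18.8
      vertex 11.3 29.8 0.0
    endloop
  endfacet
  facet normal 0.0000 0.5336 0.8458
    outer loop
      vertex 0.0 0.0 18.8
      vertex 11.3 29.8 0.0
      vertex 0.0 29.8 0.0
    endloop
  endfacet
  facet normal -1.0000 0.0000 0.0000
    outer loop
      vertex 0.0 0.0 18.8
      vertex 0.0 29.8 0.0
      vertex 0.0 0.0 0.0
    endloop
  endfacet
  facet normal 1.0000 0.0000 0.0000
    outer loop
      vertex 11.3 0.0 0.0
      vertex 11.3 29.8 0.0
      vertex 11.3 0.0 18.8
    endloop
  endfacet
endsolid part

The G0 Z moves step by Δz≈2.7 mm. The G1 loops shrink linearly with z, so the solid tapers from its base footprint up to z≈18.8. Closing with a flat bottom cap and the tapered top and triangulating gives 8 facets — a wedge (ramp): 11.3 × 29.8 mm base, rising to 18.8 mm along the y=0 edge and sloping linearly to z=0 at y=29.8.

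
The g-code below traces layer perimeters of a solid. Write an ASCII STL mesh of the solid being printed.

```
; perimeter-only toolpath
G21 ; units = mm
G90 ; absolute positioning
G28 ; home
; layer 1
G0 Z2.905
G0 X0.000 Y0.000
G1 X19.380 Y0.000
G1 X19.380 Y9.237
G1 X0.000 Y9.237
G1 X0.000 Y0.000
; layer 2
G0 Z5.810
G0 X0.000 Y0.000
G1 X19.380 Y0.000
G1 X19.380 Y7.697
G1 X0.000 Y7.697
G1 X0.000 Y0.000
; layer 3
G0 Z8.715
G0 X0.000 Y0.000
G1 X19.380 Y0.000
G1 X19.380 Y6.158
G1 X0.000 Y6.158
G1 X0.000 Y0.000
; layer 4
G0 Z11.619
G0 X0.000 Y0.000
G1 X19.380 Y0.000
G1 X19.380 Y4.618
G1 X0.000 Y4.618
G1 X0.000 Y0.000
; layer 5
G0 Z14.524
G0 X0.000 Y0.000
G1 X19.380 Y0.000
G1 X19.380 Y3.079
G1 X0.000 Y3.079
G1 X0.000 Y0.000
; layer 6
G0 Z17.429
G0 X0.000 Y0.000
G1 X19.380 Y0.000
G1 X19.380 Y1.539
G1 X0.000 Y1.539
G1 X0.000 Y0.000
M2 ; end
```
solid part
  facet normal 0.0000 0.0000 -1.0000
    outer loop
      vertex 19.380 10.776 0.000
      vertex 19.380 0.000 0.000
      vertex 0.000 0.000 0.000
    endloop
  endfacet
  facet normal 0.0000 0.0000 -1.0000
    outer loop
      vertex 0.000 10.776 0.000
      vertex 19.380 10.776 0.000
      vertex 0.000 0.000 0.000
    endloop
  endfacet
  facet normal 0.0000 -1.0000 0.0000
    outer loop
      vertex 0.000 0.000 0.000
      vertex 19.380 0.000 0.000
      vertex 19.380 0.000 20.334
    endloop
  endfacet
  facet normal 0.0000 -1.0000 0.0000
    outer loop
      vertex 0.000 0.000 0.000
      vertex 19.380 0.000 20.334
      vertex 0.000 0.000 20.334
    endloop
  endfacet
  facet normal 0.0000 0.8836 0.4683
    outer loop
      vertex 0.000 0.000 20.334
      vertex 19.380 0.000 20.334
      vertex 19.380 10.776 0.000
    endloop
  endfacet
  facet normal 0.0000 0.8836 0.4683
    outer loop
      vertex 0.000 0.000 20.334
      vertex 19.380 10.776 0.000
      vertex 0.000 10.776 0.000
    endloop
  endfacet
  facet normal -1.0000 0.0000 0.0000
    outer loop
      vertex 0.000 0.000 20.334
      vertex 0.000 10.776 0.000
      vertex 0.000 0.000 0.000
    endloop
  endfacet
  facet normal 1.0000 0.0000 0.0000
    outer loop
      vertex 19.380 0.000 0.000
      vertex 19.380 10.776 0.000
      vertex 19.380 0.000 20.334
    endloop
  endfacet
endsolid part

The G0 Z moves step by Δz≈2.905 mm. The G1 loops shrink linearly with z, so the solid tapers from its base footprint up to z≈20.3. Closing with a flat bottom cap and the tapered top and triangulating gives 8 facets — a wedge (ramp): 19.4 × 10.8 mm base, rising to 20.3 mm along the y=0 edge and sloping linearly to z=0 at y=10.8.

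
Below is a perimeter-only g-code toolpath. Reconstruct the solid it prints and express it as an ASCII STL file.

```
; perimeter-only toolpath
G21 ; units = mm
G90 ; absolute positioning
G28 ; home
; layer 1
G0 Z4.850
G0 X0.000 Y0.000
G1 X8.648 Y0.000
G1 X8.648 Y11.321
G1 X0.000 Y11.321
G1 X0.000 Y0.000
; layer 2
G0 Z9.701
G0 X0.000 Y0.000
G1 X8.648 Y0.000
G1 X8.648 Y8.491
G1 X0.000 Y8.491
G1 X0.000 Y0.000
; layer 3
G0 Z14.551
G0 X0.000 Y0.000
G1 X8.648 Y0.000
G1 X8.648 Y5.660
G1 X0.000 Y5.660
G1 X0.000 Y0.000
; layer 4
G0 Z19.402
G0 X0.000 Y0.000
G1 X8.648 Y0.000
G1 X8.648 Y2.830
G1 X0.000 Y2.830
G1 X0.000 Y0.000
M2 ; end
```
solid part
  facet normal 0.0000 0.0000 -1.0000
    outer loop
      vertex 8.648 14.151 0.000
      vertex 8.648 0.000 0.000
      vertex 0.000 0.000 0.000
    endloop
  endfacet
  facet normal 0.0000 0.0000 -1.0000
    outer loop
      vertex 0.000 14.151 0.000
      vertex 8.648 14.151 0.000
      vertex 0.000 0.000 0.000
    endloop
  endfacet
  facet normal 0.0000 -1.0000 0.0000
    outer loop
      vertex 0.000 0.000 0.000
      vertex 8.648 0.000 0.000
      vertex 8.648 0.000 24.252
    endloop
  endfacet
  facet normal 0.0000 -1.0000 0.0000
    outer loop
      vertex 0.000 0.000 0.000
      vertex 8.648 0.000 24.252
      vertex 0.000 0.000 24.252
    endloop
  endfacet
  facet normal 0.0000 0.8637 0.5040
    outer loop
      vertex 0.000 0.000 24.252
      vertex 8.648 0.000 24.252
      vertex 8.648 14.151 0.000
    endloop
  endfacet
  facet normal 0.0000 0.8637 0.5040
    outer loop
      vertex 0.000 0.000 24.252
      vertex 8.648 14.151 0.000
      vertex 0.000 14.151 0.000
    endloop
  endfacet
  facet normal -1.0000 0.0000 0.0000
    outer loop
      vertex 0.000 0.000 24.252
      vertex 0.000 14.151 0.000
      vertex 0.000 0.000 0.000
    endloop
  endfacet
  facet normal 1.0000 0.0000 0.0000
    outer loop
      vertex 8.648 0.000 0.000
      vertex 8.648 14.151 0.000
      vertex 8.648 0.000 24.252
    endloop
  endfacet
endsolid part

The G0 Z moves step by Δz≈4.850 mm. The G1 loops shrink linearly with z, so the solid tapers from its base footprint up to z≈24.3. Closing with a flat bottom cap and the tapered top and triangulating gives 8 facets — a wedge (ramp): 8.65 × 14.2 mm base, rising to 24.3 mm along the y=0 edge and sloping linearly to z=0 at y=14.2.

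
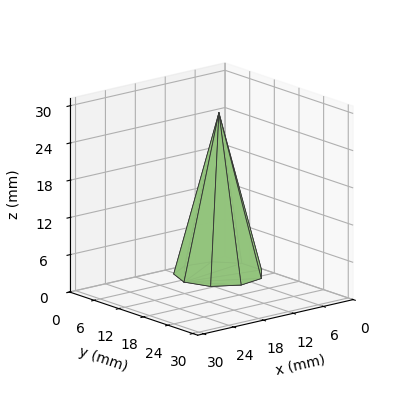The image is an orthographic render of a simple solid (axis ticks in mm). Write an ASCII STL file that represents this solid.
Reading the render: the shape is a regular 9-sided pyramid, base circumscribed radius ≈ 7 mm, apex at z ≈ 26 mm (dimensions read to the nearest mm from the axis ticks). For the STL, each face is triangulated and given an outward normal.

solid part
  facet normal 0.0000 0.0000 -1.0000
    outer loop
      vertex 8.22 13.89 0.00
      vertex 12.36 11.50 0.00
      vertex 14.00 7.00 0.00
    endloop
  endfacet
  facet normal 0.0000 0.0000 -1.0000
    outer loop
      vertex 3.50 13.06 0.00
      vertex 8.22 13.89 0.00
      vertex 14.00 7.00 0.00
    endloop
  endfacet
  facet normal 0.0000 0.0000 -1.0000
    outer loop
      vertex 0.42 9.39 0.00
      vertex 3.50 13.06 0.00
      vertex 14.00 7.00 0.00
    endloop
  endfacet
  facet normal 0.0000 0.0000 -1.0000
    outer loop
      vertex 0.42 4.61 0.00
      vertex 0.42 9.39 0.00
      vertex 14.00 7.00 0.00
    endloop
  endfacet
  facet normal 0.0000 0.0000 -1.0000
    outer loop
      vertex 3.50 0.94 0.00
      vertex 0.42 4.61 0.00
      vertex 14.00 7.00 0.00
    endloop
  endfacet
  facet normal 0.0000 0.0000 -1.0000
    outer loop
      vertex 8.22 0.11 0.00
      vertex 3.50 0.94 0.00
      vertex 14.00 7.00 0.00
    endloop
  endfacet
  facet normal 0.0000 0.0000 -1.0000
    outer loop
      vertex 12.36 2.50 0.00
      vertex 8.22 0.11 0.00
      vertex 14.00 7.00 0.00
    endloop
  endfacet
  facet normal 0.9109 0.3320 0.2452
    outer loop
      vertex 14.00 7.00 0.00
      vertex 12.36 11.50 0.00
      vertex 7.00 7.00 26.00
    endloop
  endfacet
  facet normal 0.4847 0.8396 0.2452
    outer loop
      vertex 12.36 11.50 0.00
      vertex 8.22 13.89 0.00
      vertex 7.00 7.00 26.00
    endloop
  endfacet
  facet normal -0.1679 0.9548 0.2452
    outer loop
      vertex 8.22 13.89 0.00
      vertex 3.50 13.06 0.00
      vertex 7.00 7.00 26.00
    endloop
  endfacet
  facet normal -0.7426 0.6232 0.2452
    outer loop
      vertex 3.50 13.06 0.00
      vertex 0.42 9.39 0.00
      vertex 7.00 7.00 26.00
    endloop
  endfacet
  facet normal -0.9694 0.0000 0.2453
    outer loop
      vertex 0.42 9.39 0.00
      vertex 0.42 4.61 0.00
      vertex 7.00 7.00 26.00
    endloop
  endfacet
  facet normal -0.7426 -0.6232 0.2452
    outer loop
      vertex 0.42 4.61 0.00
      vertex 3.50 0.94 0.00
      vertex 7.00 7.00 26.00
    endloop
  endfacet
  facet normal -0.1679 -0.9548 0.2452
    outer loop
      vertex 3.50 0.94 0.00
      vertex 8.22 0.11 0.00
      vertex 7.00 7.00 26.00
    endloop
  endfacet
  facet normal 0.4847 -0.8396 0.2452
    outer loop
      vertex 8.22 0.11 0.00
      vertex 12.36 2.50 0.00
      vertex 7.00 7.00 26.00
    endloop
  endfacet
  facet normal 0.9109 -0.3320 0.2452
    outer loop
      vertex 12.36 2.50 0.00
      vertex 14.00 7.00 0.00
      vertex 7.00 7.00 26.00
    endloop
  endfacet
endsolid part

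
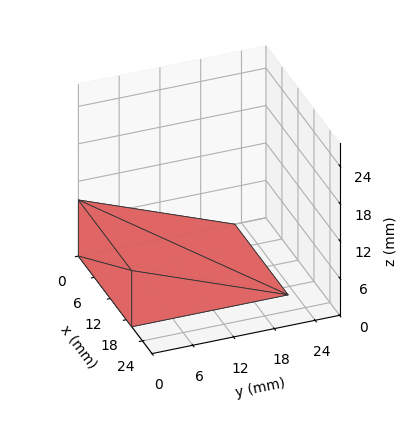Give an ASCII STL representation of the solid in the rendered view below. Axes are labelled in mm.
Reading the render: the shape is a wedge (ramp): 20 × 23 mm base, rising to 9 mm along the y=0 edge and sloping linearly to z=0 at y=23 (dimensions read to the nearest mm from the axis ticks). For the STL, each face is triangulated and given an outward normal.

solid part
  facet normal 0.0000 0.0000 -1.0000
    outer loop
      vertex 20.00 23.00 0.00
      vertex 20.00 0.00 0.00
      vertex 0.00 0.00 0.00
    endloop
  endfacet
  facet normal 0.0000 0.0000 -1.0000
    outer loop
      vertex 0.00 23.00 0.00
      vertex 20.00 23.00 0.00
      vertex 0.00 0.00 0.00
    endloop
  endfacet
  facet normal 0.0000 -1.0000 0.0000
    outer loop
      vertex 0.00 0.00 0.00
      vertex 20.00 0.00 0.00
      vertex 20.00 0.00 9.00
    endloop
  endfacet
  facet normal 0.0000 -1.0000 0.0000
    outer loop
      vertex 0.00 0.00 0.00
      vertex 20.00 0.00 9.00
      vertex 0.00 0.00 9.00
    endloop
  endfacet
  facet normal 0.0000 0.3644 0.9312
    outer loop
      vertex 0.00 0.00 9.00
      vertex 20.00 0.00 9.00
      vertex 20.00 23.00 0.00
    endloop
  endfacet
  facet normal 0.0000 0.3644 0.9312
    outer loop
      vertex 0.00 0.00 9.00
      vertex 20.00 23.00 0.00
      vertex 0.00 23.00 0.00
    endloop
  endfacet
  facet normal -1.0000 0.0000 0.0000
    outer loop
      vertex 0.00 0.00 9.00
      vertex 0.00 23.00 0.00
      vertex 0.00 0.00 0.00
    endloop
  endfacet
  facet normal 1.0000 0.0000 0.0000
    outer loop
      vertex 20.00 0.00 0.00
      vertex 20.00 23.00 0.00
      vertex 20.00 0.00 9.00
    endloop
  endfacet
endsolid part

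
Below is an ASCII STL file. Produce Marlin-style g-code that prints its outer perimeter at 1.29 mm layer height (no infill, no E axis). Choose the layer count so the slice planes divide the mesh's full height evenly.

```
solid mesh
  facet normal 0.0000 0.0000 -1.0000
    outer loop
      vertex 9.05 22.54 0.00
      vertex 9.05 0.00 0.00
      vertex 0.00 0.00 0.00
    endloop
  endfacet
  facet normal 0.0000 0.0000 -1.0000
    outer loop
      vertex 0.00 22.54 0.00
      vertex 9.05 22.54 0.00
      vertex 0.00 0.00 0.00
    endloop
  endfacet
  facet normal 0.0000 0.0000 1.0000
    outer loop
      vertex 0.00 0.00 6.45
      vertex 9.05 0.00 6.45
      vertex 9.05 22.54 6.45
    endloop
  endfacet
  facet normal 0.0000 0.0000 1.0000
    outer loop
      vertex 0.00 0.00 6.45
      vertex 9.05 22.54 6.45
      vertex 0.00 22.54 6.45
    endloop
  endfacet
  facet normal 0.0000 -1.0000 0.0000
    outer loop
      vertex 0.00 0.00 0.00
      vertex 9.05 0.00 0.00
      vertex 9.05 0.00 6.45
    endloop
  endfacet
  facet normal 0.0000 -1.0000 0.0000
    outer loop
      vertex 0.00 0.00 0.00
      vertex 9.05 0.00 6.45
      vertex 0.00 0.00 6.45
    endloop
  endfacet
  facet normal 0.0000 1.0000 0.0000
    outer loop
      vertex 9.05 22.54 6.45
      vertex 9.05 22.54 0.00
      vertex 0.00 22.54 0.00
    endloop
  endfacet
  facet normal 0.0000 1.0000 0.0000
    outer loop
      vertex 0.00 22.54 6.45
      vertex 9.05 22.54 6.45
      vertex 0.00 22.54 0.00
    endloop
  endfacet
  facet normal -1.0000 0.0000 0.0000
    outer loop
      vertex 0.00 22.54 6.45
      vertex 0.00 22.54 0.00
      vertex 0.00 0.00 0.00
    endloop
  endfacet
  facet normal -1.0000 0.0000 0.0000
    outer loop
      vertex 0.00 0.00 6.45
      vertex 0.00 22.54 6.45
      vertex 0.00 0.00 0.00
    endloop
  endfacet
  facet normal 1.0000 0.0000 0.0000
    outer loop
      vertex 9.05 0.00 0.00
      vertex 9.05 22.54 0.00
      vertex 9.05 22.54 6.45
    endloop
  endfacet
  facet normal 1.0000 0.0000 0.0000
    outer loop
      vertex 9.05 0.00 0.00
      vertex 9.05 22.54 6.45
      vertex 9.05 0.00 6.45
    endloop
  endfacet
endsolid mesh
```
; perimeter-only toolpath
G21 ; units = mm
G90 ; absolute positioning
G28 ; home
; layer 1
G0 Z1.29
G0 X0.00 Y0.00
G1 X9.05 Y0.00
G1 X9.05 Y22.54
G1 X0.00 Y22.54
G1 X0.00 Y0.00
; layer 2
G0 Z2.58
G0 X0.00 Y0.00
G1 X9.05 Y0.00
G1 X9.05 Y22.54
G1 X0.00 Y22.54
G1 X0.00 Y0.00
; layer 3
G0 Z3.87
G0 X0.00 Y0.00
G1 X9.05 Y0.00
G1 X9.05 Y22.54
G1 X0.00 Y22.54
G1 X0.00 Y0.00
; layer 4
G0 Z5.16
G0 X0.00 Y0.00
G1 X9.05 Y0.00
G1 X9.05 Y22.54
G1 X0.00 Y22.54
G1 X0.00 Y0.00
; layer 5
G0 Z6.45
G0 X0.00 Y0.00
G1 X9.05 Y0.00
G1 X9.05 Y22.54
G1 X0.00 Y22.54
G1 X0.00 Y0.00
M2 ; end

The solid is a rectangular box, roughly 9.05 × 22.5 mm footprint and 6.45 mm tall. Slicing at Δz = 1.29 mm — 5 equal slices spanning the solid's height, so layer i sits at z = i·h/5 — gives 5 non-empty perimeters. Each is a 4-segment closed polygon; G0 lifts to the layer z and rapids to the start vertex, then G1 traces the edges.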